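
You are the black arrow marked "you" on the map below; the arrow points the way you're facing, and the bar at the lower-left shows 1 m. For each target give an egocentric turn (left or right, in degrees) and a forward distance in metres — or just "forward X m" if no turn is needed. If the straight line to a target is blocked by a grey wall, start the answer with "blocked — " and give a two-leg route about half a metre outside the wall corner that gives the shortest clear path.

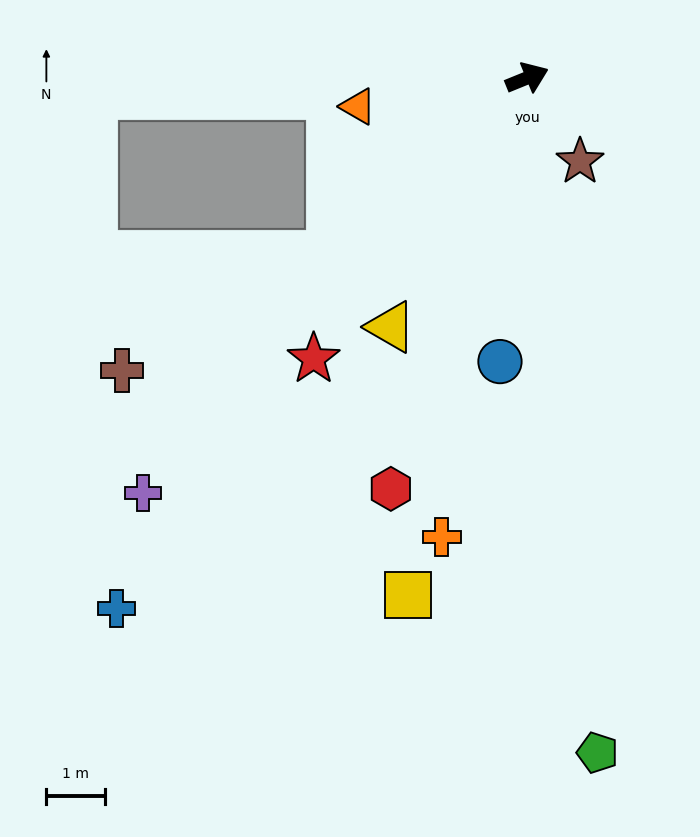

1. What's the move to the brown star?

turn right 80°, forward 1.7 m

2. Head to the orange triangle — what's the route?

turn left 167°, forward 2.9 m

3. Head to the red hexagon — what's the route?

turn right 131°, forward 7.4 m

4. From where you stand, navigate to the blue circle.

turn right 118°, forward 4.9 m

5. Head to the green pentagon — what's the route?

turn right 106°, forward 11.6 m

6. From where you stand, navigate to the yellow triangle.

turn right 141°, forward 4.8 m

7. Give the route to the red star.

turn right 149°, forward 6.0 m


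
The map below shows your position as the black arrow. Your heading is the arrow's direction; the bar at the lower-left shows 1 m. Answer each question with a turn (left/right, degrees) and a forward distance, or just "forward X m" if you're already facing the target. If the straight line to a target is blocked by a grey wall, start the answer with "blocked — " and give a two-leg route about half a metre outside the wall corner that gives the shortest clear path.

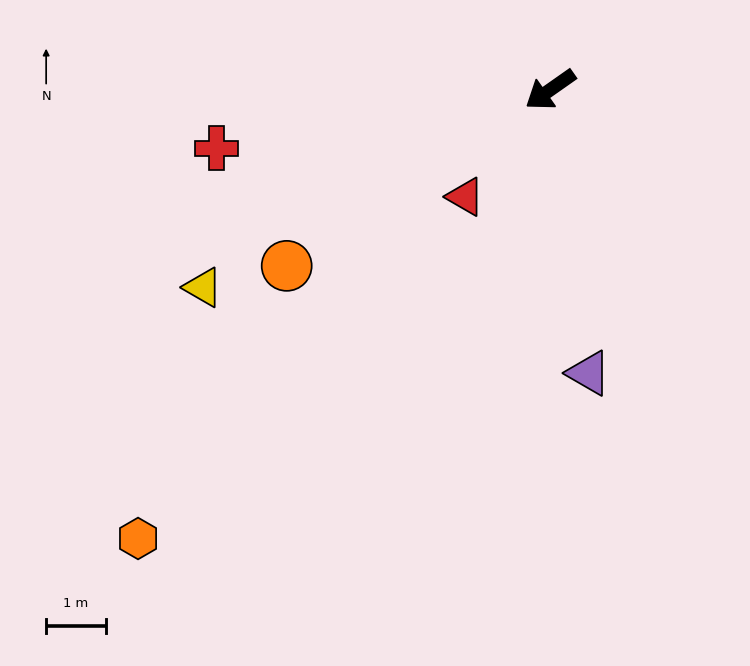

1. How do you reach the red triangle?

turn left 16°, forward 2.3 m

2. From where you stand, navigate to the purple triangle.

turn left 63°, forward 4.8 m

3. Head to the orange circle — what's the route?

forward 5.3 m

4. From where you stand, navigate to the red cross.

turn right 25°, forward 5.7 m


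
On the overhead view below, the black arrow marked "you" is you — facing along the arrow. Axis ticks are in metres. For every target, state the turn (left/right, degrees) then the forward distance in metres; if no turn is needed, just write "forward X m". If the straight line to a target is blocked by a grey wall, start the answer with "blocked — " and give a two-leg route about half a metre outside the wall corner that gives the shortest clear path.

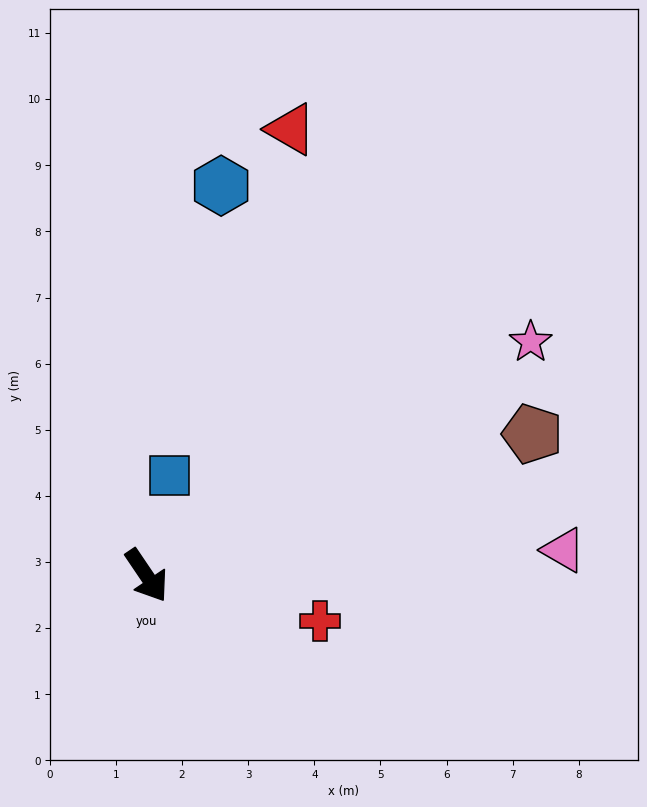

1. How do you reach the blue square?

turn left 133°, forward 1.6 m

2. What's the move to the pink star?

turn left 87°, forward 6.8 m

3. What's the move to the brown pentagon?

turn left 76°, forward 6.2 m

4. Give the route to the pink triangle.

turn left 59°, forward 6.3 m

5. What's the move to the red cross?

turn left 41°, forward 2.7 m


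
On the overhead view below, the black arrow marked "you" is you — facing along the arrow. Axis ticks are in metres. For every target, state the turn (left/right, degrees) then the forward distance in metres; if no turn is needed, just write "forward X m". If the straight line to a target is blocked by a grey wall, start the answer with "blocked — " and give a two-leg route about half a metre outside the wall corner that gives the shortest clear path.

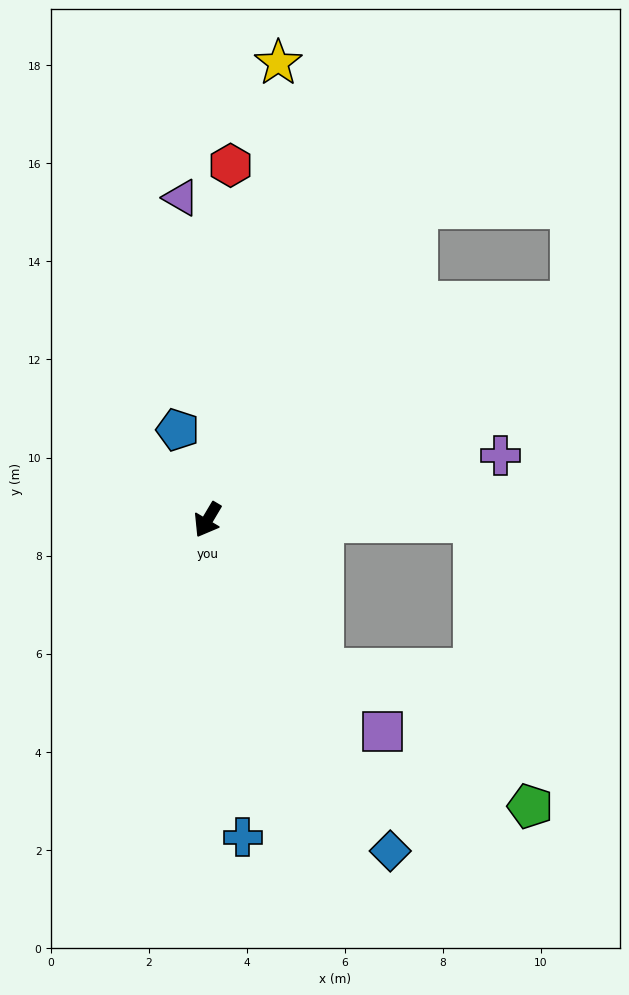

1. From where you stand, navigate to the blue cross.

turn left 37°, forward 6.5 m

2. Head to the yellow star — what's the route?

turn right 158°, forward 9.4 m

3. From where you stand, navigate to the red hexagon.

turn right 153°, forward 7.2 m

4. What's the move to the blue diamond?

turn left 60°, forward 7.7 m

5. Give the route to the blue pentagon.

turn right 131°, forward 1.9 m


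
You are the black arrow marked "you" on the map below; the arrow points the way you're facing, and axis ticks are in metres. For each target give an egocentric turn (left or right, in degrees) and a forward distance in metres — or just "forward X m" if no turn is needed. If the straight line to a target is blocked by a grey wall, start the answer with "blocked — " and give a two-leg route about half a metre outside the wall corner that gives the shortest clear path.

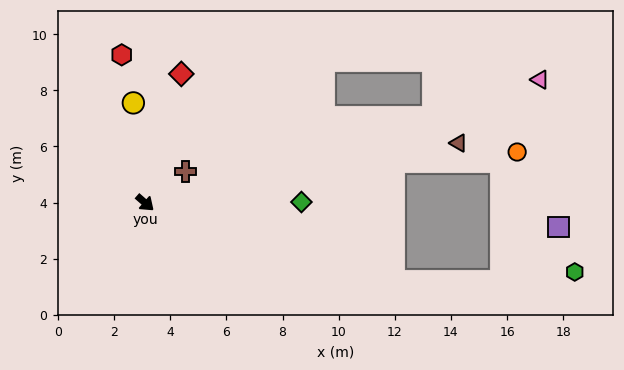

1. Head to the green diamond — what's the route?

turn left 42°, forward 5.6 m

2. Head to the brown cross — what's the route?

turn left 79°, forward 1.8 m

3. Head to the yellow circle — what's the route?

turn left 138°, forward 3.6 m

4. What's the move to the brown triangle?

turn left 52°, forward 11.4 m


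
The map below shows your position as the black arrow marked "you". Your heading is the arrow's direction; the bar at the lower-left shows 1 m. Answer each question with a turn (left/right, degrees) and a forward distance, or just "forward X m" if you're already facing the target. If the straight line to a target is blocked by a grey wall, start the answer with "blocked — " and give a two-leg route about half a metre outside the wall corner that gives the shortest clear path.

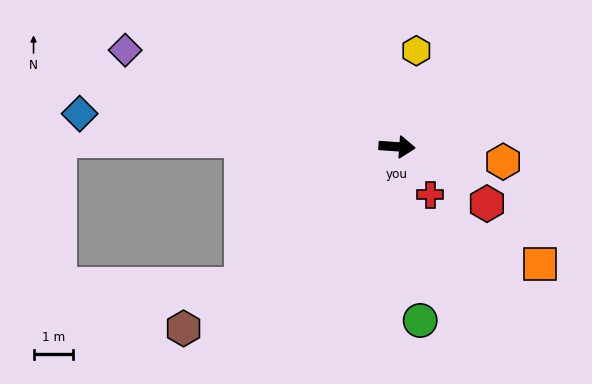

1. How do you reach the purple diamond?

turn left 164°, forward 7.2 m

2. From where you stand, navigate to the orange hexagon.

turn right 4°, forward 2.7 m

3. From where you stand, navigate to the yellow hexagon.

turn left 83°, forward 2.5 m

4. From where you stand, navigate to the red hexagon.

turn right 28°, forward 2.7 m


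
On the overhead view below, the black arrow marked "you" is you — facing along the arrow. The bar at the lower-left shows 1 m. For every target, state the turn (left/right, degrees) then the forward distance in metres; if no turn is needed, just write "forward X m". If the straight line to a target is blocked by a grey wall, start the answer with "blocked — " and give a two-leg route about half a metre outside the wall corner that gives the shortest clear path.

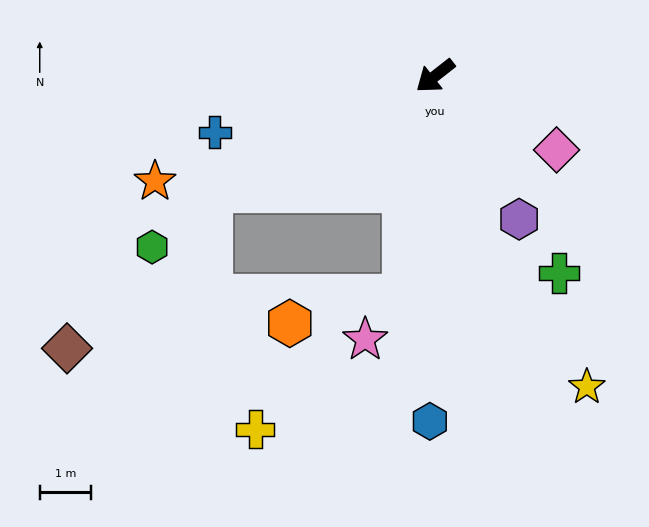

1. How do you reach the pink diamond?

turn left 111°, forward 2.8 m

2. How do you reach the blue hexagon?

turn left 51°, forward 6.7 m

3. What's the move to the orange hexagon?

blocked — turn left 44°, forward 4.3 m, then turn right 69°, forward 2.3 m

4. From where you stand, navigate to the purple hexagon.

turn left 82°, forward 3.2 m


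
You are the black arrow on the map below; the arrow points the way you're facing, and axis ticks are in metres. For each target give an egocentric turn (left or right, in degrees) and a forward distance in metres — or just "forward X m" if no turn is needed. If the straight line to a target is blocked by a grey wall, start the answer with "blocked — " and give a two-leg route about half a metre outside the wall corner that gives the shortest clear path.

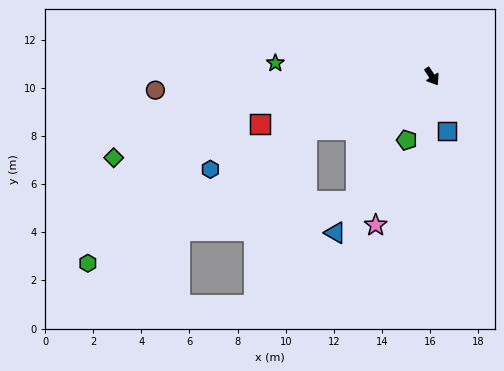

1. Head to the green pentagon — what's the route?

turn right 55°, forward 2.8 m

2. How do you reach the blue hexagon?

turn right 100°, forward 10.0 m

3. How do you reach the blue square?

turn right 18°, forward 2.3 m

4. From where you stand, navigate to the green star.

turn right 128°, forward 6.5 m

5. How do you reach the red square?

turn right 108°, forward 7.4 m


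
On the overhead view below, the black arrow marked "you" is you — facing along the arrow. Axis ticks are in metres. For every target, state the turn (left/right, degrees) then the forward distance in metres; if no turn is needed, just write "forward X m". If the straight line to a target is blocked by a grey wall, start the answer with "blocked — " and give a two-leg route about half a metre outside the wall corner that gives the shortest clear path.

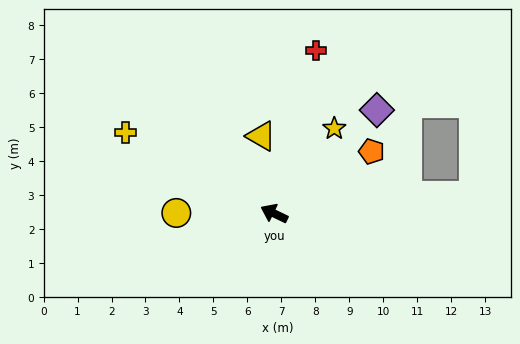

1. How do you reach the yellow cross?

turn right 3°, forward 5.0 m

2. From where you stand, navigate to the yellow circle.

turn left 25°, forward 2.9 m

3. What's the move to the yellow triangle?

turn right 55°, forward 2.3 m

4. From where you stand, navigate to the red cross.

turn right 79°, forward 5.0 m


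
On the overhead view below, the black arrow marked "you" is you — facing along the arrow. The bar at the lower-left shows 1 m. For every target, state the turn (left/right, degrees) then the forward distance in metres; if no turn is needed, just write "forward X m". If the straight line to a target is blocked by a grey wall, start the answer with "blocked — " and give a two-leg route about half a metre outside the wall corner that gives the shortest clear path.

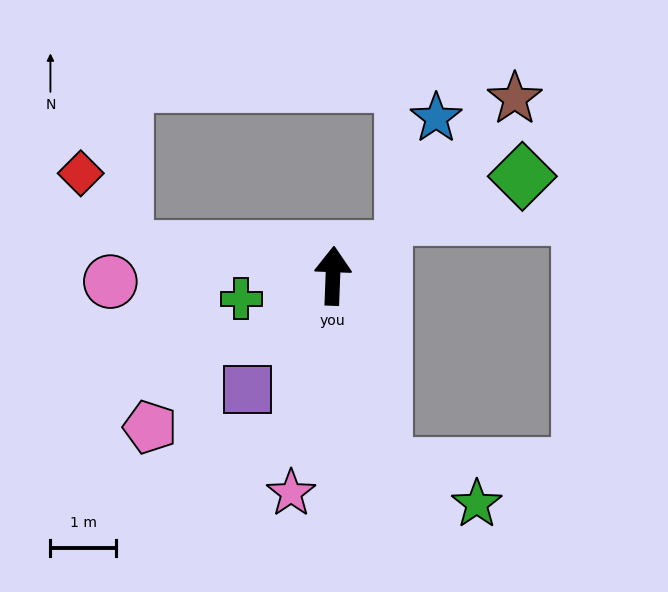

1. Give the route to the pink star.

turn left 171°, forward 3.4 m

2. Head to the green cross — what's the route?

turn left 106°, forward 1.4 m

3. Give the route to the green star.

blocked — turn right 163°, forward 3.0 m, then turn left 53°, forward 1.5 m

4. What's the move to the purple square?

turn left 145°, forward 2.2 m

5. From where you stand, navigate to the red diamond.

blocked — turn left 85°, forward 3.2 m, then turn right 52°, forward 1.3 m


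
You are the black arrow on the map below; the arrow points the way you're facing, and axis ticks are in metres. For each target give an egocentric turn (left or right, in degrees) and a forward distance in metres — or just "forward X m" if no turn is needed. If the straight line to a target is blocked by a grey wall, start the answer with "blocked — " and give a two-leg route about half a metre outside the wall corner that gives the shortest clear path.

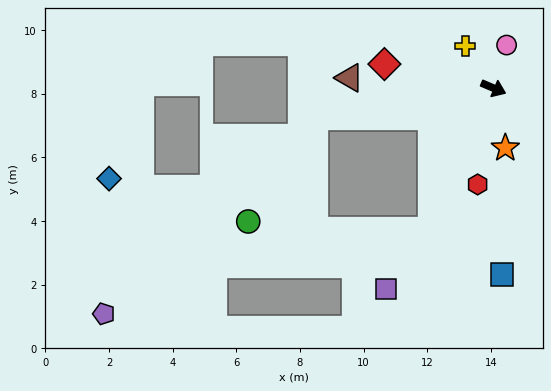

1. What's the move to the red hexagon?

turn right 76°, forward 3.1 m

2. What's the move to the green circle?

blocked — turn right 148°, forward 5.7 m, then turn left 49°, forward 3.9 m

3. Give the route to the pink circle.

turn left 96°, forward 1.4 m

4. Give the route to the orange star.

turn right 56°, forward 1.9 m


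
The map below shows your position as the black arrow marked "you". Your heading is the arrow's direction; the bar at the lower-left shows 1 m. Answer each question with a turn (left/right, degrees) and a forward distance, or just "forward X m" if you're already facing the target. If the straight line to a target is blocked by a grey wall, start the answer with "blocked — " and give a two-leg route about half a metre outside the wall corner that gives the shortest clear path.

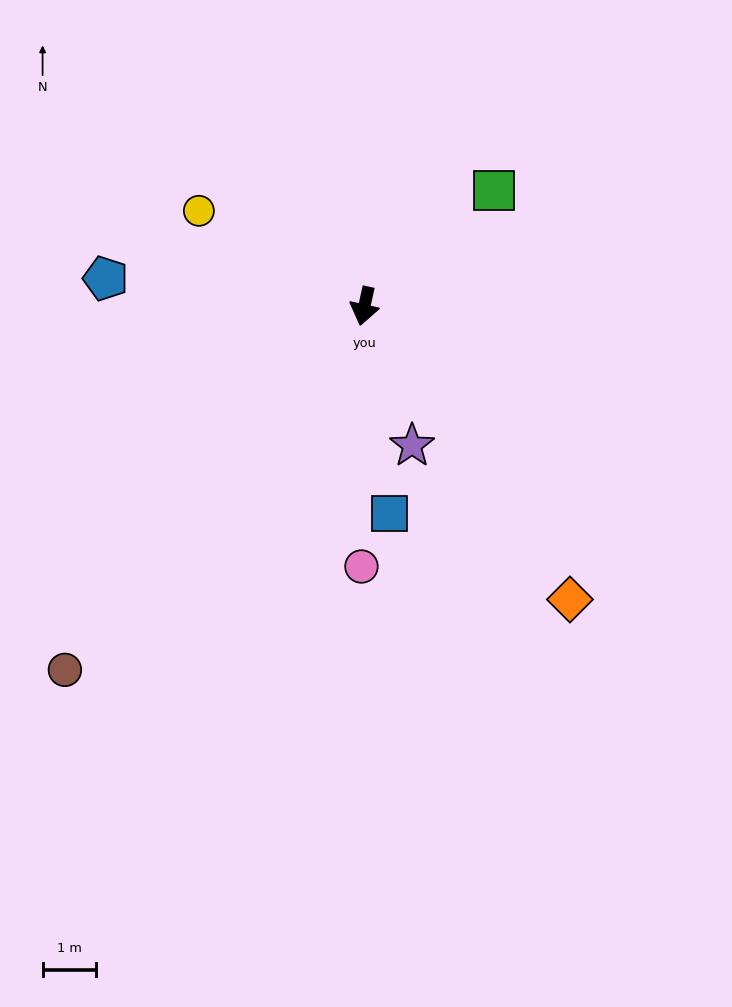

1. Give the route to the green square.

turn left 144°, forward 3.2 m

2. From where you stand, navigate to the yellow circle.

turn right 107°, forward 3.6 m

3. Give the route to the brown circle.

turn right 27°, forward 8.8 m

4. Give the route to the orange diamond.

turn left 47°, forward 6.7 m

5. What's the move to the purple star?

turn left 31°, forward 2.7 m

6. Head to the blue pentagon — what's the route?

turn right 84°, forward 4.8 m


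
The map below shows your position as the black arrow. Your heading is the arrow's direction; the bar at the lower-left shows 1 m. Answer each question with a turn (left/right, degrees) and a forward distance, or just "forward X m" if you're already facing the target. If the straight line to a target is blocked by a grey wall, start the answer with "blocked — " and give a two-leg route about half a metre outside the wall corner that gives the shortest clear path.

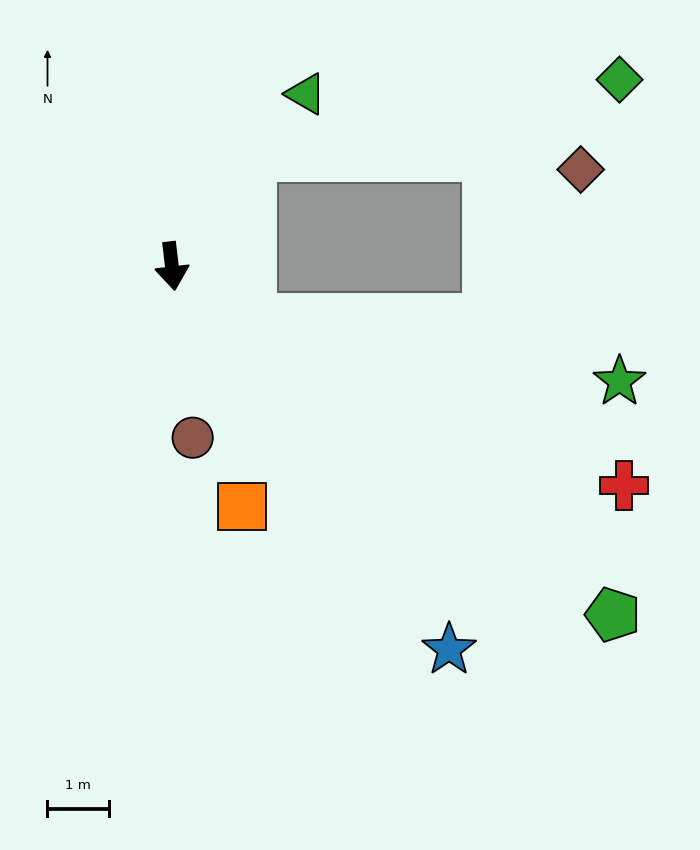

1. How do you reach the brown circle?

forward 2.8 m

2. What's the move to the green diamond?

blocked — turn left 138°, forward 2.2 m, then turn right 43°, forward 6.2 m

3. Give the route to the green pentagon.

turn left 45°, forward 9.2 m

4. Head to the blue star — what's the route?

turn left 29°, forward 7.7 m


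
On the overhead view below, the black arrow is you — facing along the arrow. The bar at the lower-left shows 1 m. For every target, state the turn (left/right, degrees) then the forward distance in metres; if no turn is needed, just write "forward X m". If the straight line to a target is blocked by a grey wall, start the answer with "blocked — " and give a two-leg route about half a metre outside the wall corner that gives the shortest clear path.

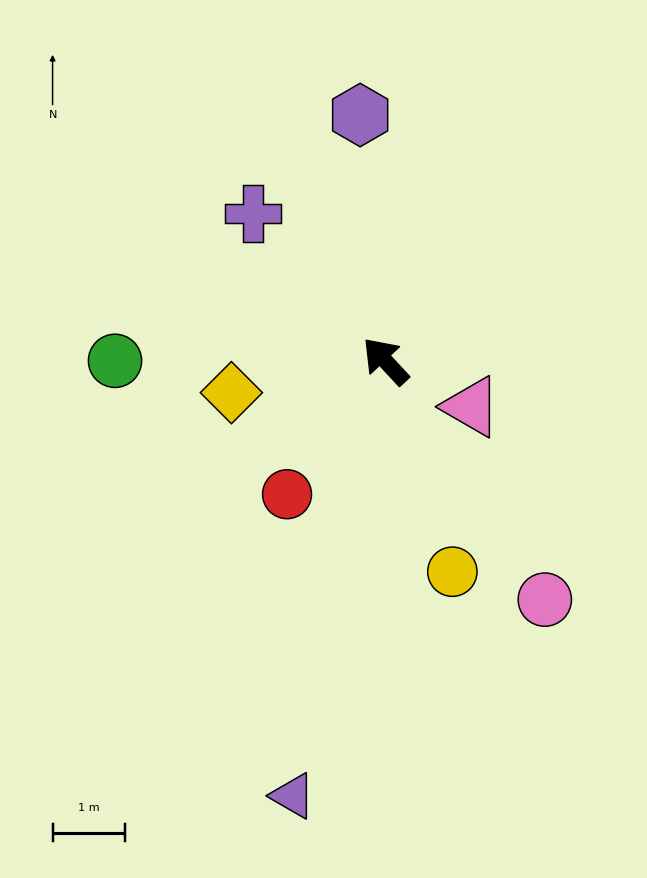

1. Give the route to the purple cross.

forward 2.7 m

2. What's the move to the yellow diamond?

turn left 59°, forward 2.2 m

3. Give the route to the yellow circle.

turn left 155°, forward 3.0 m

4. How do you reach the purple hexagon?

turn right 37°, forward 3.4 m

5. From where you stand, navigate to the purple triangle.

turn left 125°, forward 6.1 m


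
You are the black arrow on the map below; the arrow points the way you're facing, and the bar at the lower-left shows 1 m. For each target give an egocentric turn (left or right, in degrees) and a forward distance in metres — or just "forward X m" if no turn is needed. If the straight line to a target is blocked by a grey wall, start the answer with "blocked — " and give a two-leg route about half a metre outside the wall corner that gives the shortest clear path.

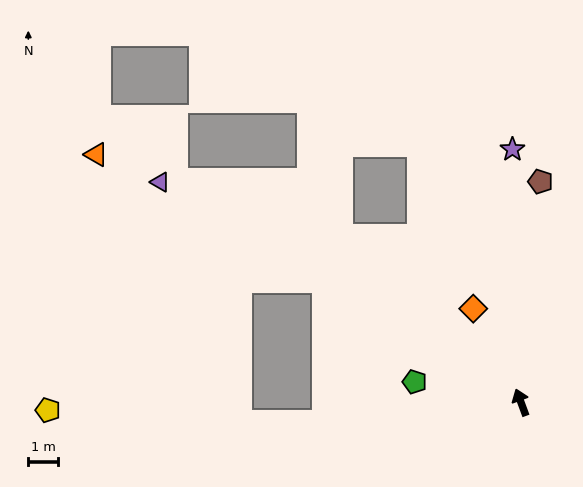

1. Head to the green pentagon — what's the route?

turn left 59°, forward 3.6 m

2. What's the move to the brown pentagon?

turn right 25°, forward 7.4 m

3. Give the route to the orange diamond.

turn left 7°, forward 3.5 m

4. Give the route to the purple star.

turn right 18°, forward 8.4 m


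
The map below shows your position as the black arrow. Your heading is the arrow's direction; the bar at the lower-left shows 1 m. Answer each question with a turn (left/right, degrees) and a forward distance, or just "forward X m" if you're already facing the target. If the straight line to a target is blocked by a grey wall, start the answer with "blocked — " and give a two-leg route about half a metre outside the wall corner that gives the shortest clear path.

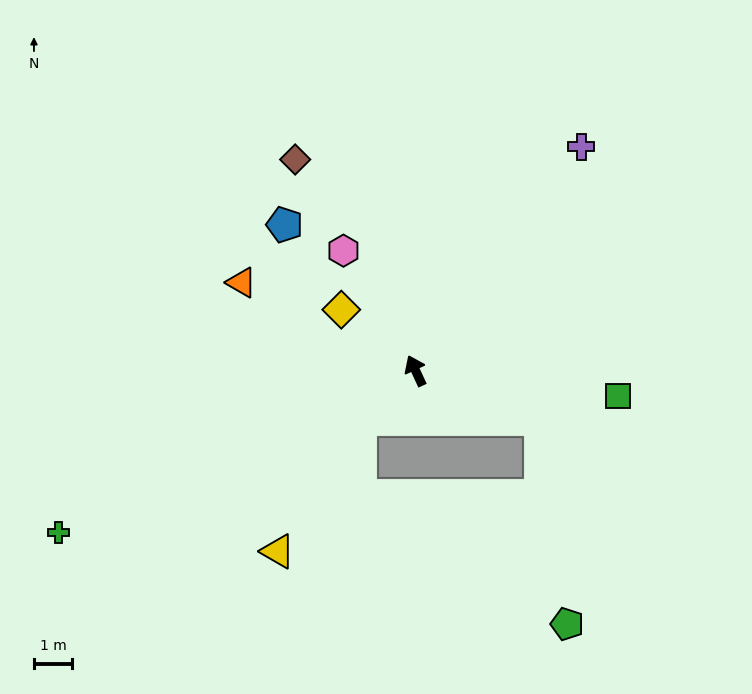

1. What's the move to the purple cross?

turn right 61°, forward 7.3 m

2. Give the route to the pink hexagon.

turn left 6°, forward 3.7 m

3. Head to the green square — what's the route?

turn right 122°, forward 5.3 m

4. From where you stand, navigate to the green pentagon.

blocked — turn right 137°, forward 3.5 m, then turn right 60°, forward 5.4 m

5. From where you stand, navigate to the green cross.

turn left 89°, forward 10.3 m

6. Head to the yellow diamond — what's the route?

turn left 26°, forward 2.5 m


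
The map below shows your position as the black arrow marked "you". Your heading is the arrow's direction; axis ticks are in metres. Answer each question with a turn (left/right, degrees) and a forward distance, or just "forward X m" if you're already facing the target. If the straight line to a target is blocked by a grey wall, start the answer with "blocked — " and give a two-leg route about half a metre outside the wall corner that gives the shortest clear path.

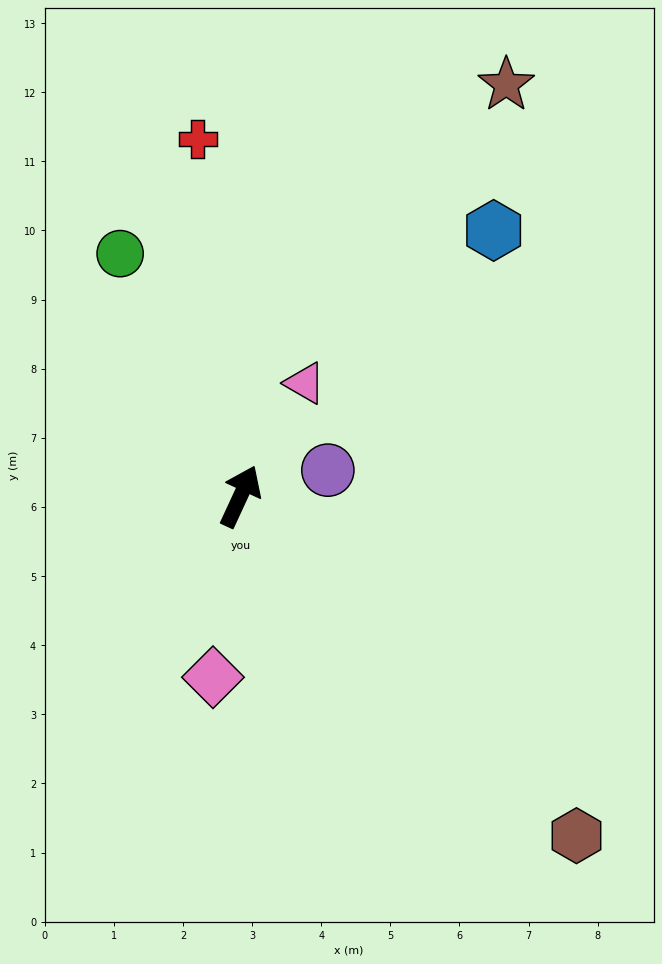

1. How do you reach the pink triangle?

turn right 5°, forward 1.9 m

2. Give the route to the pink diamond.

turn right 164°, forward 2.6 m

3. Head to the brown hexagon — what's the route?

turn right 110°, forward 6.9 m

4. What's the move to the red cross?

turn left 32°, forward 5.2 m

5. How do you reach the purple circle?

turn right 49°, forward 1.3 m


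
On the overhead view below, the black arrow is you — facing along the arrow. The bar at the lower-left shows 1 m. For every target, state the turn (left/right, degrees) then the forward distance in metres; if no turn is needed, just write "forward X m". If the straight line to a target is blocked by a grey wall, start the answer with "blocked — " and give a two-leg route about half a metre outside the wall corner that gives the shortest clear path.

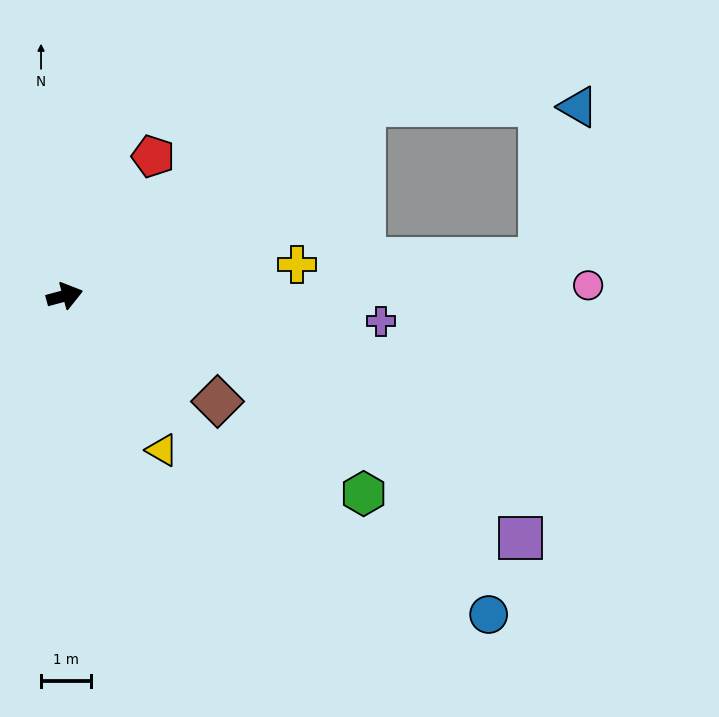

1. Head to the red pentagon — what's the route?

turn left 43°, forward 3.3 m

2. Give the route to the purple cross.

turn right 20°, forward 6.3 m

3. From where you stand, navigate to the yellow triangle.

turn right 73°, forward 3.6 m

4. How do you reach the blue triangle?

blocked — turn left 17°, forward 7.1 m, then turn right 32°, forward 4.2 m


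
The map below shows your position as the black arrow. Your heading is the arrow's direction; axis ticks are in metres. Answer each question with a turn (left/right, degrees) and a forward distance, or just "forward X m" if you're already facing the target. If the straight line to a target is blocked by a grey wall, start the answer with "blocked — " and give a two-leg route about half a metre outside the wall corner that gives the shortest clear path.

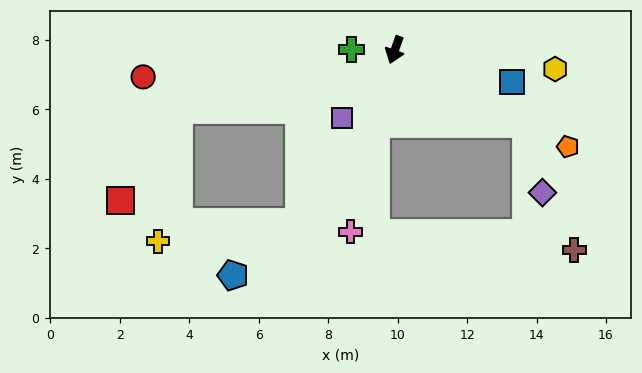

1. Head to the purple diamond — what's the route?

blocked — turn left 80°, forward 4.3 m, then turn right 48°, forward 2.0 m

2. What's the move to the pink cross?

turn left 6°, forward 5.4 m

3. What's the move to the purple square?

turn right 18°, forward 2.5 m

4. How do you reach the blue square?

turn left 94°, forward 3.5 m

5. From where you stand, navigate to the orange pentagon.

turn left 80°, forward 5.7 m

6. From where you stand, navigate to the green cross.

turn right 71°, forward 1.2 m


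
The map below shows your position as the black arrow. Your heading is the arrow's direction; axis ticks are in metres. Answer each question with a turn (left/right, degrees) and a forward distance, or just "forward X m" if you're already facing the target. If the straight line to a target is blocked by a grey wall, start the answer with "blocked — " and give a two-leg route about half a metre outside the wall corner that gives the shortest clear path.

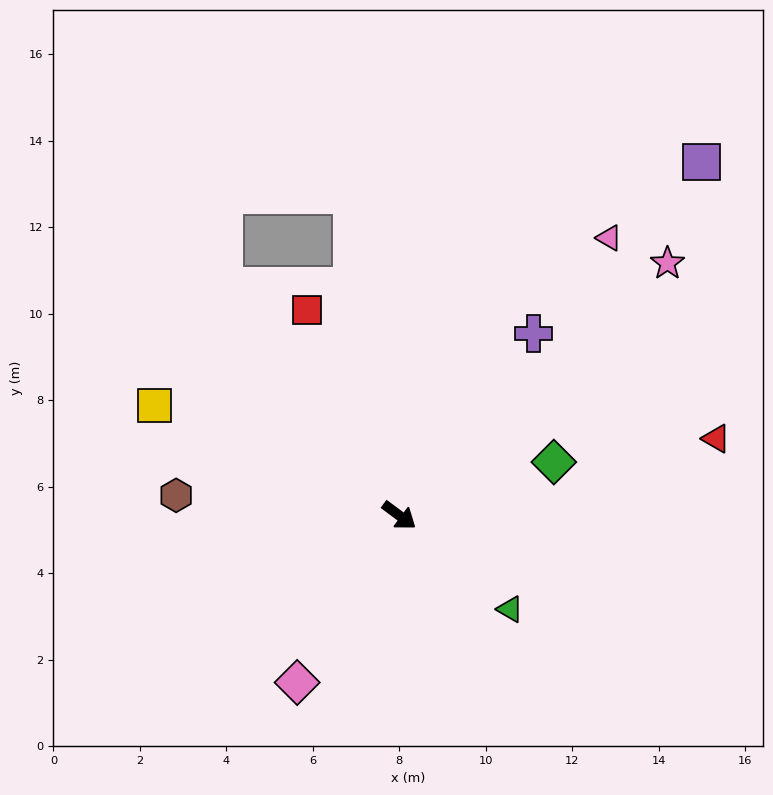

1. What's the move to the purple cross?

turn left 90°, forward 5.2 m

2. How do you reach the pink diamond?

turn right 85°, forward 4.5 m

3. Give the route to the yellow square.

turn right 167°, forward 6.2 m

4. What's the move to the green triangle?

turn right 4°, forward 3.4 m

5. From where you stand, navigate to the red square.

turn left 151°, forward 5.2 m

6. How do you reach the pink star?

turn left 80°, forward 8.5 m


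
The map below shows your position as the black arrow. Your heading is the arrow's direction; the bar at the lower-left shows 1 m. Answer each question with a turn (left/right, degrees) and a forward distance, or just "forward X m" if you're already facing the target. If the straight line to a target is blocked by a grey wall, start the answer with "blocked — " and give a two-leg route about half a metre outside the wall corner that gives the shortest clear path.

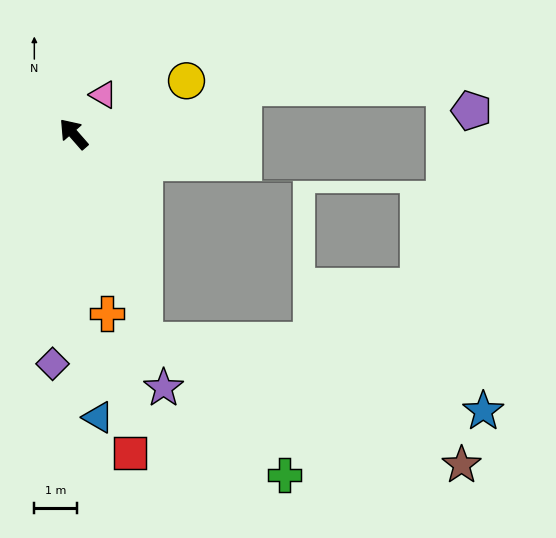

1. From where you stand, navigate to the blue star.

blocked — turn left 158°, forward 5.2 m, then turn left 59°, forward 8.2 m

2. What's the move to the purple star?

turn left 158°, forward 6.4 m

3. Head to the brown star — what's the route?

blocked — turn left 158°, forward 5.2 m, then turn left 49°, forward 8.0 m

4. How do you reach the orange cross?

turn left 149°, forward 4.3 m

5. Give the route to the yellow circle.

turn right 106°, forward 2.9 m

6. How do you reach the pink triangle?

turn right 78°, forward 1.2 m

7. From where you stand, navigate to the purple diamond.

turn left 134°, forward 5.5 m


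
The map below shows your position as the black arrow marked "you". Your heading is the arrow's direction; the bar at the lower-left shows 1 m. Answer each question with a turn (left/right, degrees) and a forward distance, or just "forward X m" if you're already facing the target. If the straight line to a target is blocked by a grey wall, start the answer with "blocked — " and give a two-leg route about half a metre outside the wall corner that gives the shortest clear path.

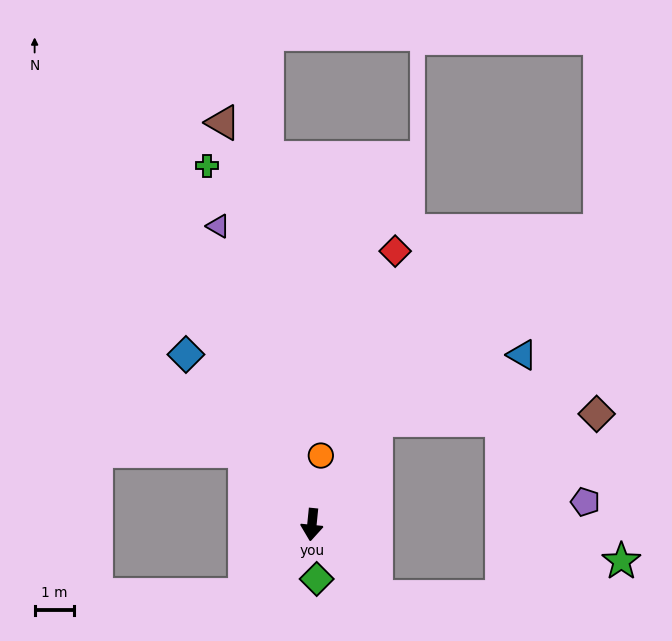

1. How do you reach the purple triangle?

turn right 157°, forward 7.9 m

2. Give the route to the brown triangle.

turn right 162°, forward 10.5 m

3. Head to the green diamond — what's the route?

turn left 11°, forward 1.4 m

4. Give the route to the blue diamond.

turn right 138°, forward 5.4 m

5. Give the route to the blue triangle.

blocked — turn left 154°, forward 3.1 m, then turn right 34°, forward 4.1 m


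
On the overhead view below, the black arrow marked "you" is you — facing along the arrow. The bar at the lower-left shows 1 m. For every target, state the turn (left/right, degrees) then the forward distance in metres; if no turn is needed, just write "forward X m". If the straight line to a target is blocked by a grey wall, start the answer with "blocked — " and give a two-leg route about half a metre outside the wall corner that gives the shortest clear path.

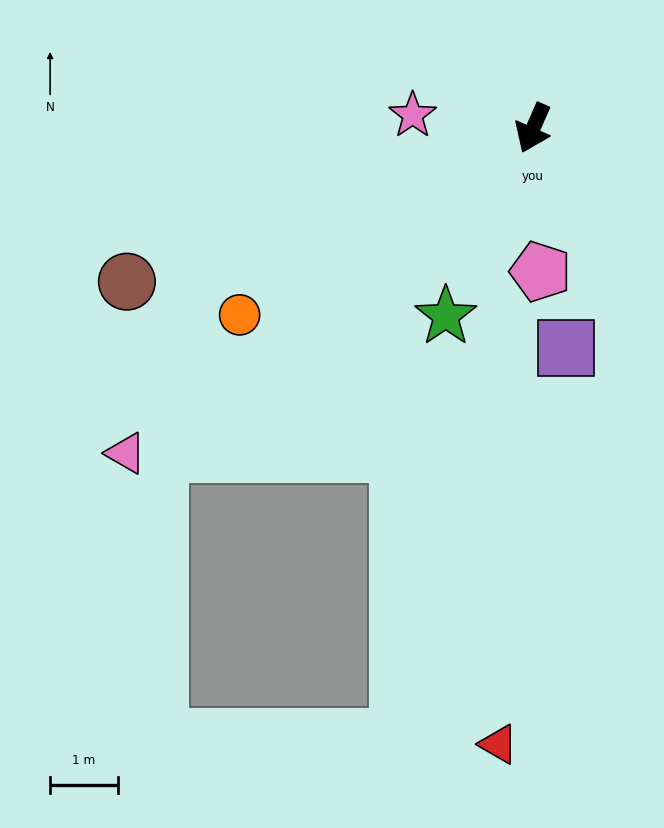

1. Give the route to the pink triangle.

turn right 28°, forward 7.7 m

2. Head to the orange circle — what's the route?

turn right 34°, forward 5.2 m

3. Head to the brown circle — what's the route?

turn right 46°, forward 6.4 m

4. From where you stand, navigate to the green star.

forward 3.1 m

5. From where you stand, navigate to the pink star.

turn right 72°, forward 1.8 m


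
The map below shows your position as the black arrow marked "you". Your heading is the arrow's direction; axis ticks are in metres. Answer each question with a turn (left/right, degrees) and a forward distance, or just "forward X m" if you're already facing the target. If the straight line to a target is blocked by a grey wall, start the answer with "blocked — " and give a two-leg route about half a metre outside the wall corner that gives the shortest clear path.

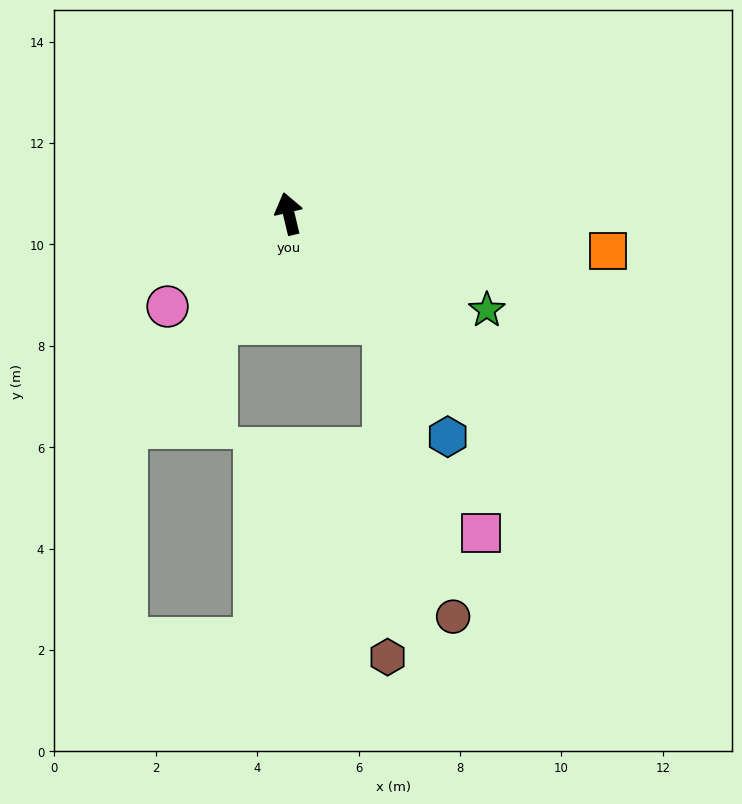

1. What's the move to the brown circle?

blocked — turn right 152°, forward 2.9 m, then turn right 28°, forward 5.9 m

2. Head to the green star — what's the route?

turn right 129°, forward 4.3 m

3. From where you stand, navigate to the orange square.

turn right 110°, forward 6.3 m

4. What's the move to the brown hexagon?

blocked — turn right 152°, forward 2.9 m, then turn right 41°, forward 6.6 m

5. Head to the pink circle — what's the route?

turn left 114°, forward 3.0 m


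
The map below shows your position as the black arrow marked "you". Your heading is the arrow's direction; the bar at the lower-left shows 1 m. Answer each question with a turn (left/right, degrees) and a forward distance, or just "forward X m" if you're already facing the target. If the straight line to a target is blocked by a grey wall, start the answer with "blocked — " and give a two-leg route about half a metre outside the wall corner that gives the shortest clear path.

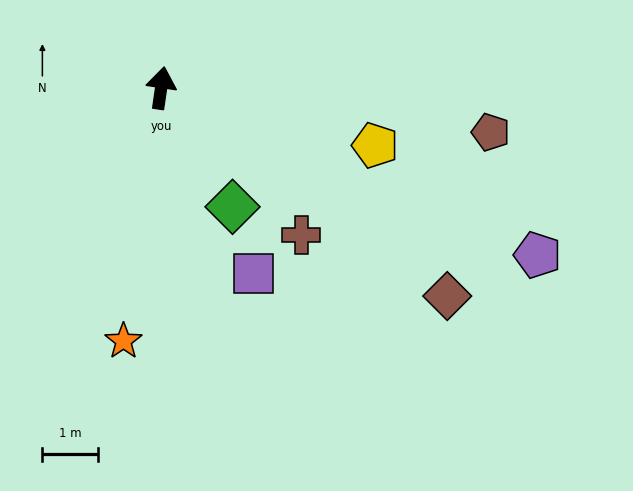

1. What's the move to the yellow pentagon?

turn right 97°, forward 4.0 m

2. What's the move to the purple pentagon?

turn right 106°, forward 7.5 m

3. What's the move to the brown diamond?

turn right 118°, forward 6.4 m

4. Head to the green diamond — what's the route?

turn right 141°, forward 2.5 m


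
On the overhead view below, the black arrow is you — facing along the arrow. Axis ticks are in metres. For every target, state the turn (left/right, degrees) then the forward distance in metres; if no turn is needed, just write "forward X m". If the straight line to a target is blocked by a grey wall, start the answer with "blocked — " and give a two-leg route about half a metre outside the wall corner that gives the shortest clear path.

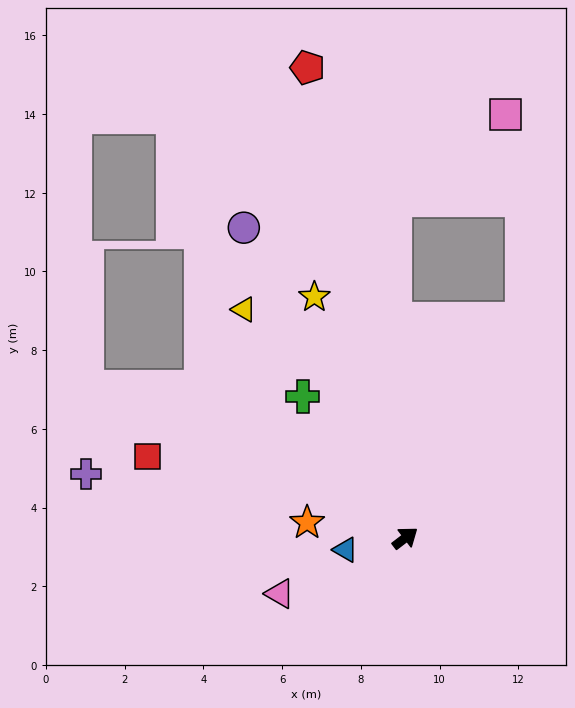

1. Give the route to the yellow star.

turn left 73°, forward 6.5 m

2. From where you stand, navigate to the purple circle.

turn left 80°, forward 8.9 m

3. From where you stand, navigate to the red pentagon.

turn left 64°, forward 12.2 m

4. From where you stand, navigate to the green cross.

turn left 88°, forward 4.4 m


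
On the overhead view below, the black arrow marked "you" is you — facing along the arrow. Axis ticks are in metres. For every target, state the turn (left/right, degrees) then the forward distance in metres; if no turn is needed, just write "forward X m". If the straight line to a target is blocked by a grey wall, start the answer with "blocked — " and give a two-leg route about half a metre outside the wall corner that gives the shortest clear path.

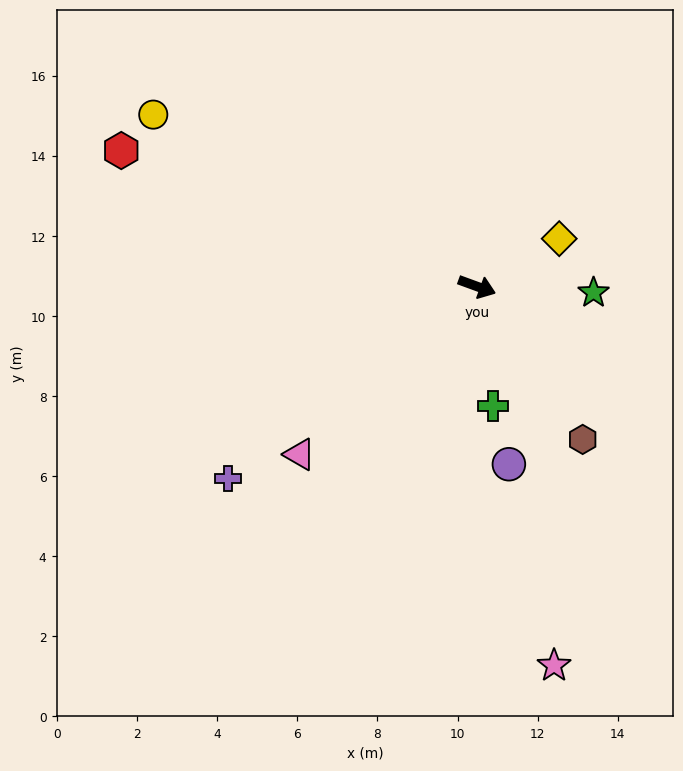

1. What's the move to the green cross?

turn right 62°, forward 3.0 m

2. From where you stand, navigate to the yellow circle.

turn left 172°, forward 9.2 m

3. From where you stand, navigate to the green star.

turn left 17°, forward 2.9 m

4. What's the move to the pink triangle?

turn right 116°, forward 6.1 m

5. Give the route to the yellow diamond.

turn left 50°, forward 2.4 m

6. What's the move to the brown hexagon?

turn right 35°, forward 4.6 m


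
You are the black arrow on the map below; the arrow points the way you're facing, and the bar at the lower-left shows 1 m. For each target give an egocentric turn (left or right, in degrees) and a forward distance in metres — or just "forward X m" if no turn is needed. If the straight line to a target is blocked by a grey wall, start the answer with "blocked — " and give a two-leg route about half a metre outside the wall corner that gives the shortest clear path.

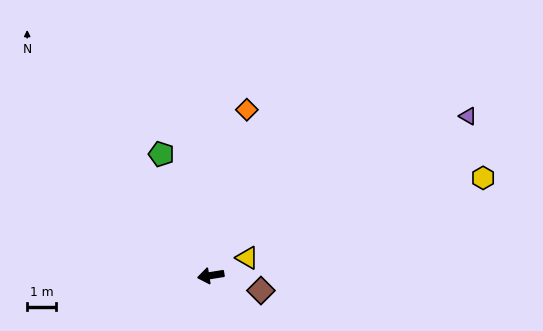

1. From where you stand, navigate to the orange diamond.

turn right 111°, forward 5.8 m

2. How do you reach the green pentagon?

turn right 77°, forward 4.5 m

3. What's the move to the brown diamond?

turn left 154°, forward 1.8 m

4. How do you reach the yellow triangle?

turn right 163°, forward 1.4 m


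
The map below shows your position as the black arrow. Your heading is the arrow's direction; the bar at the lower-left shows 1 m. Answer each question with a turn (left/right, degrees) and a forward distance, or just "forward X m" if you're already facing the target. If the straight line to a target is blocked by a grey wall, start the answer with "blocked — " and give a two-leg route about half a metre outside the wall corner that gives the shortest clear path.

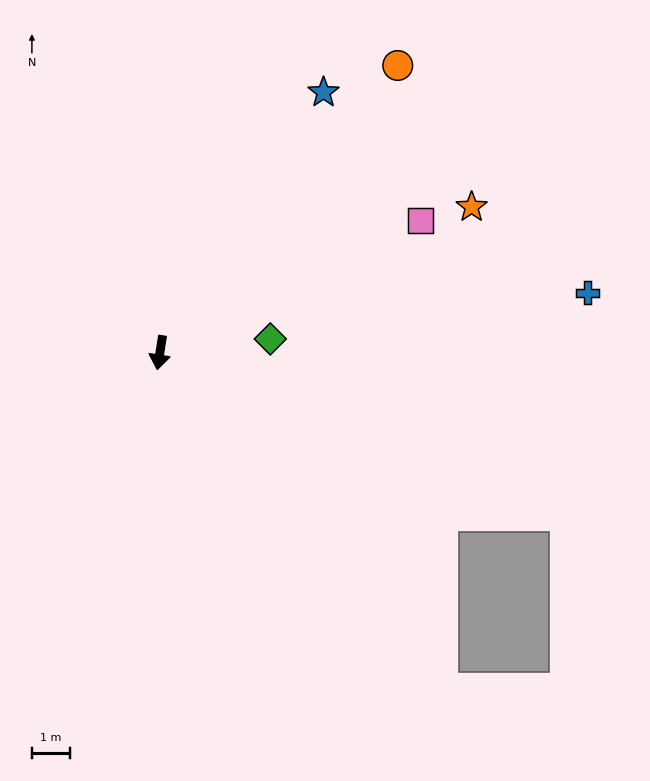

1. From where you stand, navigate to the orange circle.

turn left 149°, forward 9.7 m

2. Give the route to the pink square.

turn left 126°, forward 7.6 m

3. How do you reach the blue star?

turn left 157°, forward 8.0 m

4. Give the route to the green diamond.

turn left 106°, forward 2.9 m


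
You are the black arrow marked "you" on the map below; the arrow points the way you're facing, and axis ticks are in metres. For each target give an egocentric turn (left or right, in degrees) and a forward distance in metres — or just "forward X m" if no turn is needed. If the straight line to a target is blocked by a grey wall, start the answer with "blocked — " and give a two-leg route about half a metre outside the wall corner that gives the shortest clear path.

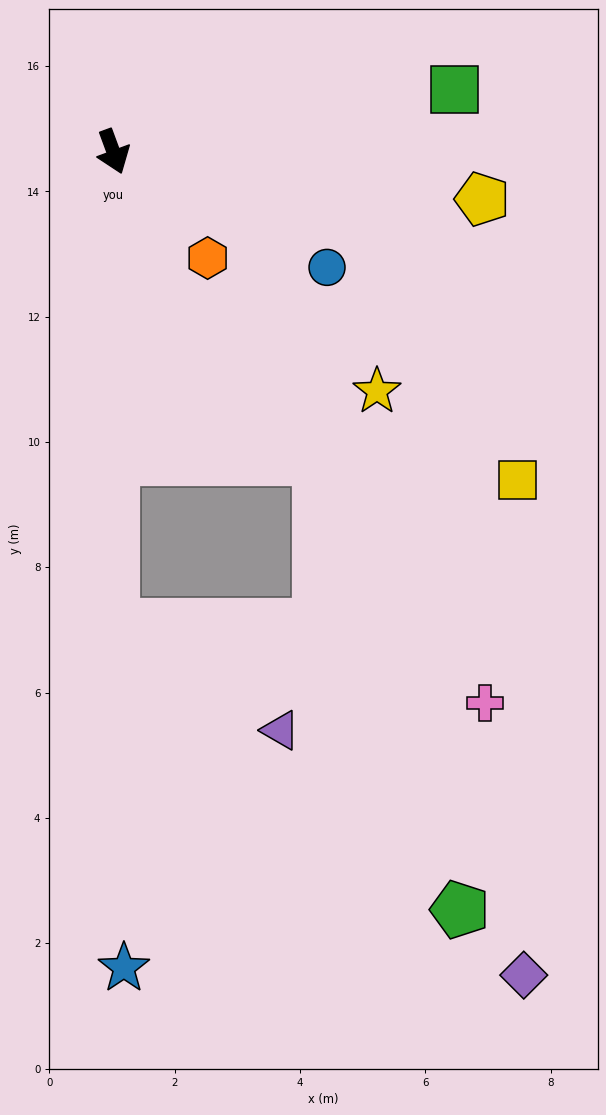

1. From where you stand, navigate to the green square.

turn left 80°, forward 5.5 m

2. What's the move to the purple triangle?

blocked — turn right 20°, forward 7.6 m, then turn left 58°, forward 3.2 m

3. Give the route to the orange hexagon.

turn left 21°, forward 2.3 m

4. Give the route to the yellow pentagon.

turn left 62°, forward 5.9 m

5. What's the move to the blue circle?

turn left 41°, forward 3.9 m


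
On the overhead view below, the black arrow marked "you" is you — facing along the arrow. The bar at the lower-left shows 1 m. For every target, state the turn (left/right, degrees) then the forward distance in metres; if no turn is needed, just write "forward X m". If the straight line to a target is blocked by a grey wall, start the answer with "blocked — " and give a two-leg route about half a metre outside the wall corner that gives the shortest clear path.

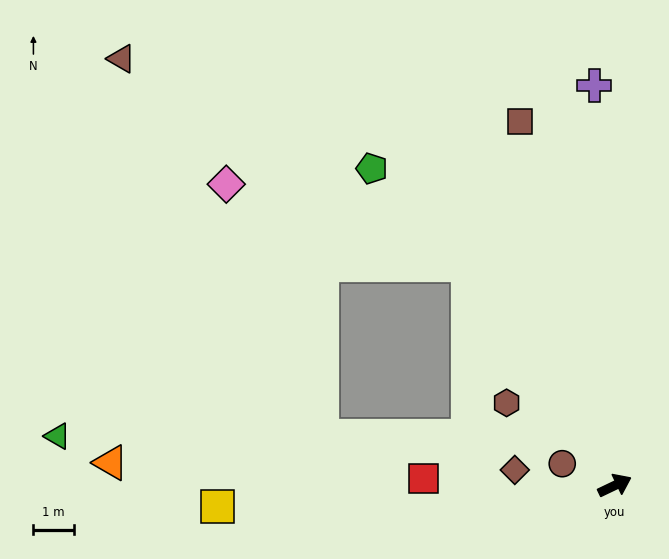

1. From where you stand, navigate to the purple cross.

turn left 67°, forward 10.0 m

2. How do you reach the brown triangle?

blocked — turn left 98°, forward 6.6 m, then turn left 26°, forward 10.0 m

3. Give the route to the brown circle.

turn left 132°, forward 1.4 m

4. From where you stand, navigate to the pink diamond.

blocked — turn left 98°, forward 6.6 m, then turn left 38°, forward 6.3 m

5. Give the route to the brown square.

turn left 79°, forward 9.4 m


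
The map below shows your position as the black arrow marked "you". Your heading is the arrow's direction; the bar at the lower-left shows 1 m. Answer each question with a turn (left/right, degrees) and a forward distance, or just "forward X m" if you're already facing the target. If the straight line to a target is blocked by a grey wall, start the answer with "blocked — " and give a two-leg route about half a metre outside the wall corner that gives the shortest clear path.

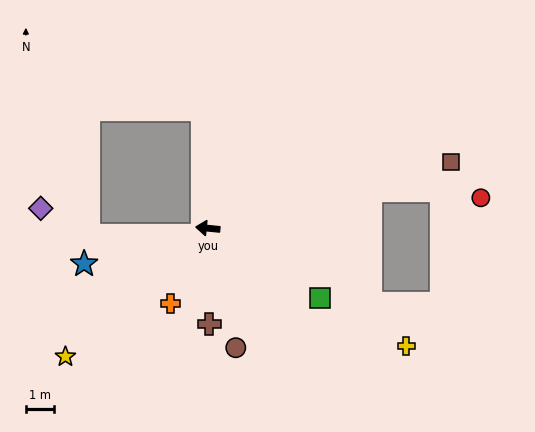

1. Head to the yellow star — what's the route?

turn left 48°, forward 6.9 m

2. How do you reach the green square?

turn left 154°, forward 4.8 m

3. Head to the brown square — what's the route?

turn right 159°, forward 9.1 m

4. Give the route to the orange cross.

turn left 69°, forward 3.0 m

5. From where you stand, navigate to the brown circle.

turn left 109°, forward 4.4 m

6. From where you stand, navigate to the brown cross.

turn left 97°, forward 3.5 m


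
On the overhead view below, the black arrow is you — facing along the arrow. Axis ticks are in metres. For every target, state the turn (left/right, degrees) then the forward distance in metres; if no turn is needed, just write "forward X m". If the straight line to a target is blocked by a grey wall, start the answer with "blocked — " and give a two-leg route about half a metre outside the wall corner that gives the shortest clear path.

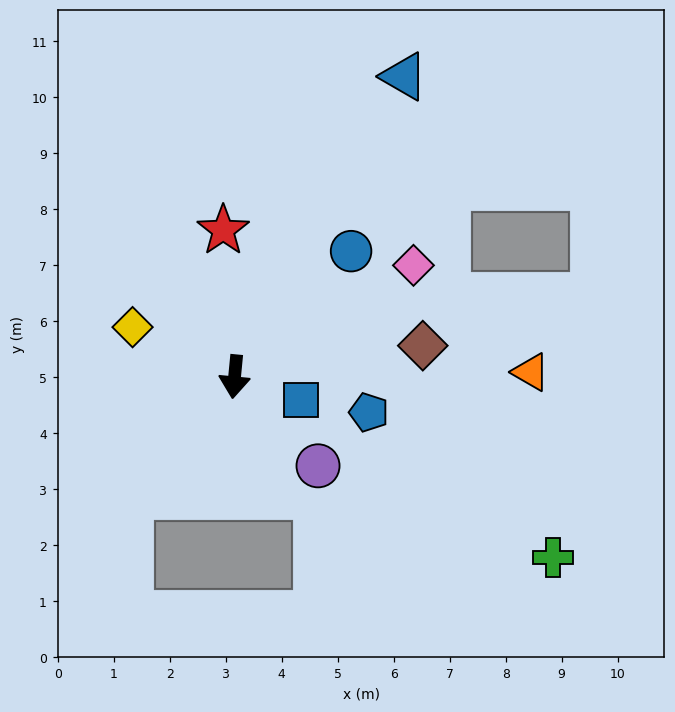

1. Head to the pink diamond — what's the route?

turn left 127°, forward 3.8 m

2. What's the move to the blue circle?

turn left 143°, forward 3.1 m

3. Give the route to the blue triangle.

turn left 156°, forward 6.2 m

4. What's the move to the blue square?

turn left 76°, forward 1.3 m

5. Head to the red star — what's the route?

turn right 170°, forward 2.6 m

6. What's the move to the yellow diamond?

turn right 110°, forward 2.0 m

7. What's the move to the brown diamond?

turn left 105°, forward 3.4 m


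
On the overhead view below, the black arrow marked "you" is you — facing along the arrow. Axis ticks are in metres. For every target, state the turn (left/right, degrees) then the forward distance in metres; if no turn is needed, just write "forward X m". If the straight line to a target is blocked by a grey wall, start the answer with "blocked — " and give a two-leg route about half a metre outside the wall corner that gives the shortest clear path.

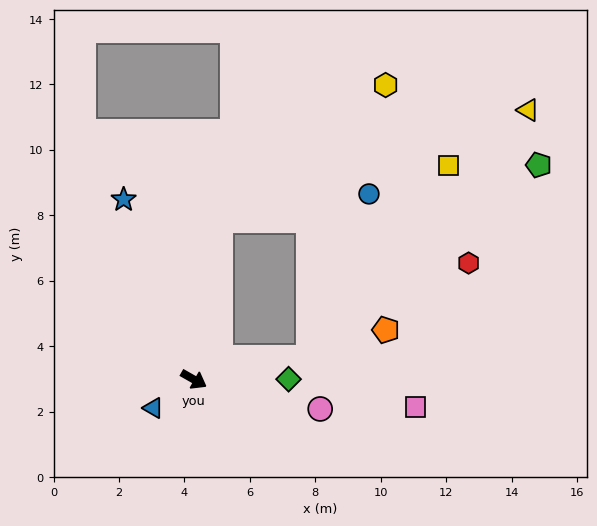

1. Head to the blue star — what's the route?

turn left 141°, forward 5.9 m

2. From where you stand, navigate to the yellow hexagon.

blocked — turn left 110°, forward 5.0 m, then turn right 41°, forward 6.5 m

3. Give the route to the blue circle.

blocked — turn left 110°, forward 5.0 m, then turn right 71°, forward 4.6 m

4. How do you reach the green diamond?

turn left 30°, forward 2.9 m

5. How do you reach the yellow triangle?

blocked — turn left 110°, forward 5.0 m, then turn right 61°, forward 10.0 m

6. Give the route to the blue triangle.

turn right 115°, forward 1.5 m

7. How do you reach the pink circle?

turn left 16°, forward 4.0 m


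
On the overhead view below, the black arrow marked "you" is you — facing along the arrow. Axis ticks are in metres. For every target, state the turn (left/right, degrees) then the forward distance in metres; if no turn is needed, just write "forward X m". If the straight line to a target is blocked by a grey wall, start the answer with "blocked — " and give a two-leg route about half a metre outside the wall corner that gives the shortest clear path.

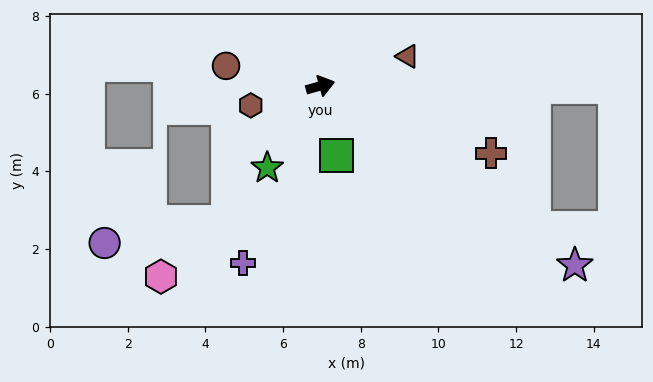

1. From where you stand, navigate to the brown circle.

turn left 152°, forward 2.5 m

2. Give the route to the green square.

turn right 93°, forward 1.8 m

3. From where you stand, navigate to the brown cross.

turn right 37°, forward 4.7 m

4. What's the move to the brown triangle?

turn left 3°, forward 2.4 m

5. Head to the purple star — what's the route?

turn right 51°, forward 8.0 m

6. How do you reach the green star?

turn right 139°, forward 2.5 m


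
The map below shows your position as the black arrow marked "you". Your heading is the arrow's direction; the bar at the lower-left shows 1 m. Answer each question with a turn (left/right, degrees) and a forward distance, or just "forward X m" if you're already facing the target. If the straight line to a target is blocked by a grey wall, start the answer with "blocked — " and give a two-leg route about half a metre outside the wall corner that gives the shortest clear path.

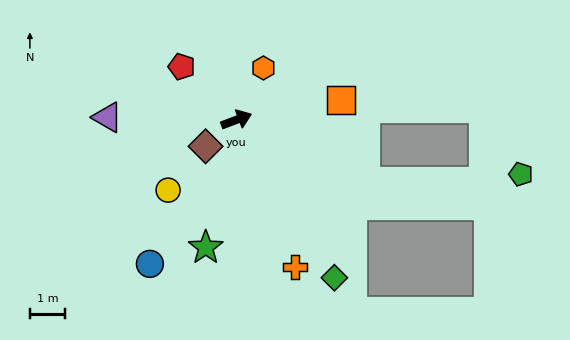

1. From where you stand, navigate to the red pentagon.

turn left 115°, forward 2.2 m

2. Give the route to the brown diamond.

turn right 160°, forward 1.2 m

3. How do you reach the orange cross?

turn right 89°, forward 4.5 m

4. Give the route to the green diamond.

turn right 79°, forward 5.3 m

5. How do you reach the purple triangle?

turn left 158°, forward 3.7 m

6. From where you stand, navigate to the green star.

turn right 124°, forward 3.8 m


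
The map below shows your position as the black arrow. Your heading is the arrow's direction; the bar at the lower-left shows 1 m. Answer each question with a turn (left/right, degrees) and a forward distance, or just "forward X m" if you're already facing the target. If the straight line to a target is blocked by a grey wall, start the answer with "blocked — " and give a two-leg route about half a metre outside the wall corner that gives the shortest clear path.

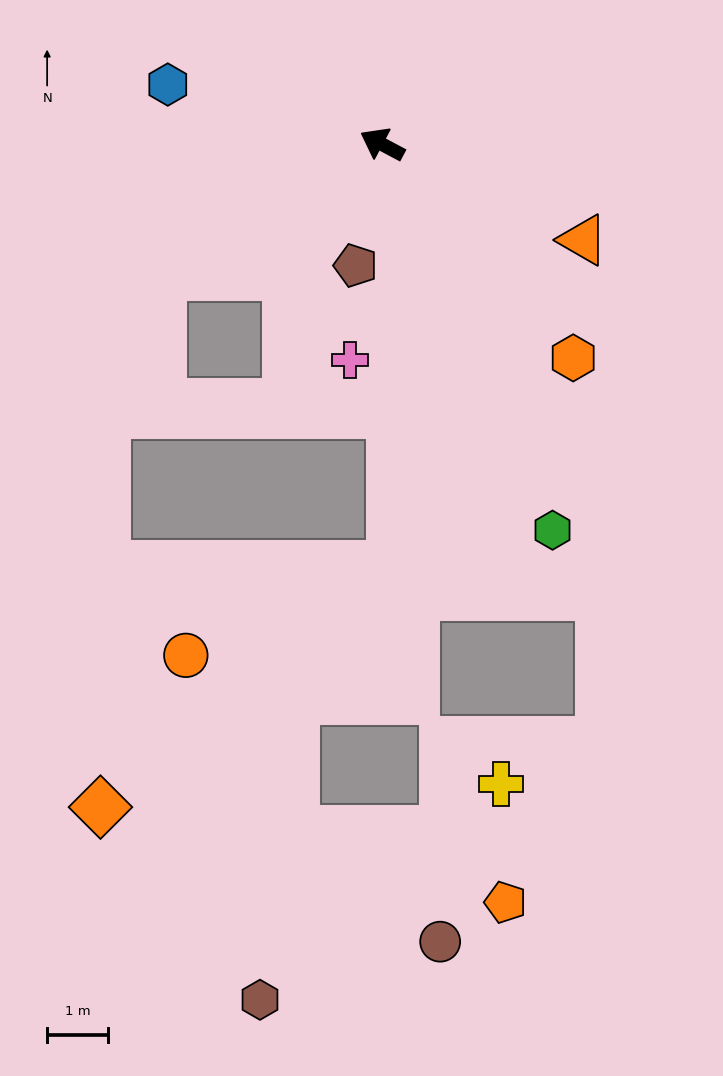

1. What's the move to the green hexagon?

turn left 142°, forward 6.9 m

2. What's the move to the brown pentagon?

turn left 106°, forward 2.0 m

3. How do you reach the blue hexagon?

turn left 12°, forward 3.6 m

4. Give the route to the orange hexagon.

turn left 160°, forward 4.7 m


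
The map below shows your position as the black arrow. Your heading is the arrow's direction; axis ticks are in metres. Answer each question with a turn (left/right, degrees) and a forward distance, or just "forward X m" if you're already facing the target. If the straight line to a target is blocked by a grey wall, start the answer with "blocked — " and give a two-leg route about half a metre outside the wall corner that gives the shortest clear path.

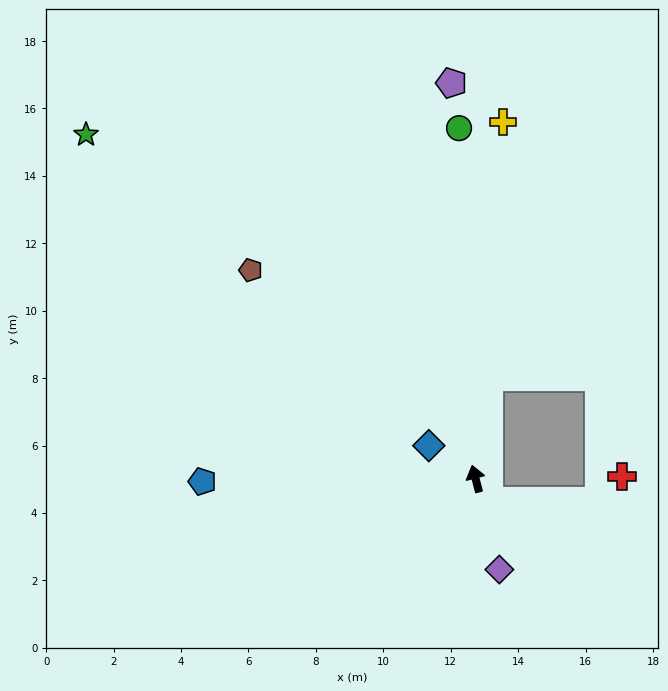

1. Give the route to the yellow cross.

turn right 19°, forward 10.6 m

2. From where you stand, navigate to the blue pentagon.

turn left 76°, forward 8.1 m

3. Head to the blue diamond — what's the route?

turn left 40°, forward 1.7 m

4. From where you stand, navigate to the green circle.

turn right 12°, forward 10.4 m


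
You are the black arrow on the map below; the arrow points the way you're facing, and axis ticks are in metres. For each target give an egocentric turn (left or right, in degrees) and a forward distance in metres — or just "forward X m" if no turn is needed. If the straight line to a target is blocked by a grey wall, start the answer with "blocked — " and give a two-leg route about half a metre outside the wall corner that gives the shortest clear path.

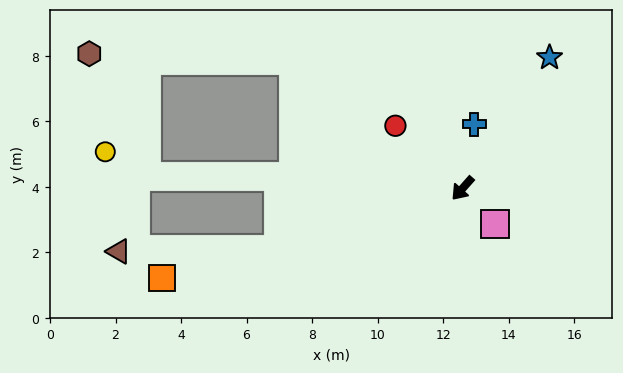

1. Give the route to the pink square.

turn left 84°, forward 1.5 m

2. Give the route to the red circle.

turn right 91°, forward 2.8 m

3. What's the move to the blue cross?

turn right 149°, forward 2.0 m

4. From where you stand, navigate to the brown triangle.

blocked — turn right 30°, forward 5.9 m, then turn right 18°, forward 4.9 m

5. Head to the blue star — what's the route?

turn right 172°, forward 4.8 m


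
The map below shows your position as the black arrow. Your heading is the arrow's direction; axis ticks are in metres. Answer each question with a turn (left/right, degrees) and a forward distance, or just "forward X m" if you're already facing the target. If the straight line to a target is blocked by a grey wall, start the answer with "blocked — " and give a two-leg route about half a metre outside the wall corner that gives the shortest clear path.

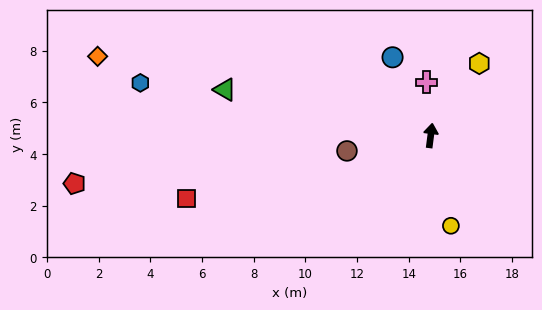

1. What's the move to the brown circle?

turn left 108°, forward 3.3 m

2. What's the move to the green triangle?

turn left 85°, forward 8.2 m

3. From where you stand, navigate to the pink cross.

turn left 12°, forward 2.1 m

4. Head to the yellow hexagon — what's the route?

turn right 27°, forward 3.4 m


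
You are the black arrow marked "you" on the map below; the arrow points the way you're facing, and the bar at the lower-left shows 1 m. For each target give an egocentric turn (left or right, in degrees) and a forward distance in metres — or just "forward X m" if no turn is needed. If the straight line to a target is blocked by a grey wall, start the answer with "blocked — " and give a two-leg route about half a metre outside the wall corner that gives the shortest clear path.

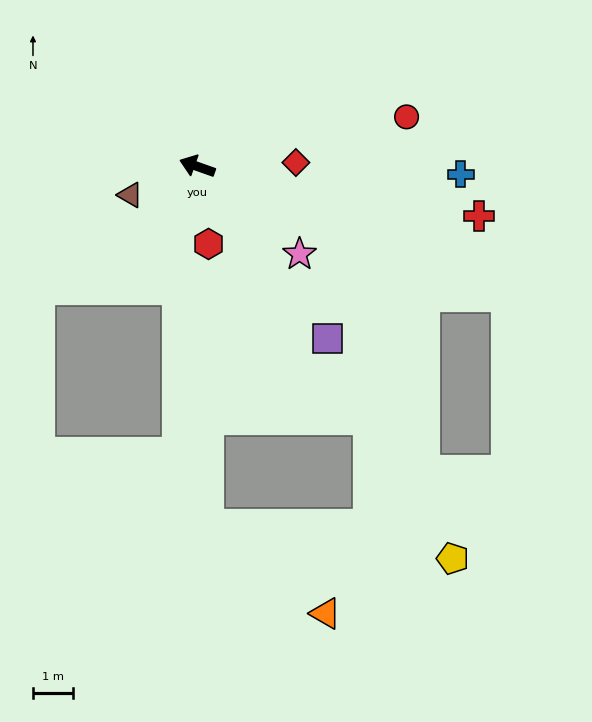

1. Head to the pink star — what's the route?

turn left 159°, forward 3.4 m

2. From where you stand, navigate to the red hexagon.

turn left 118°, forward 2.0 m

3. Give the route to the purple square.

turn left 146°, forward 5.4 m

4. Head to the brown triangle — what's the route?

turn left 43°, forward 1.8 m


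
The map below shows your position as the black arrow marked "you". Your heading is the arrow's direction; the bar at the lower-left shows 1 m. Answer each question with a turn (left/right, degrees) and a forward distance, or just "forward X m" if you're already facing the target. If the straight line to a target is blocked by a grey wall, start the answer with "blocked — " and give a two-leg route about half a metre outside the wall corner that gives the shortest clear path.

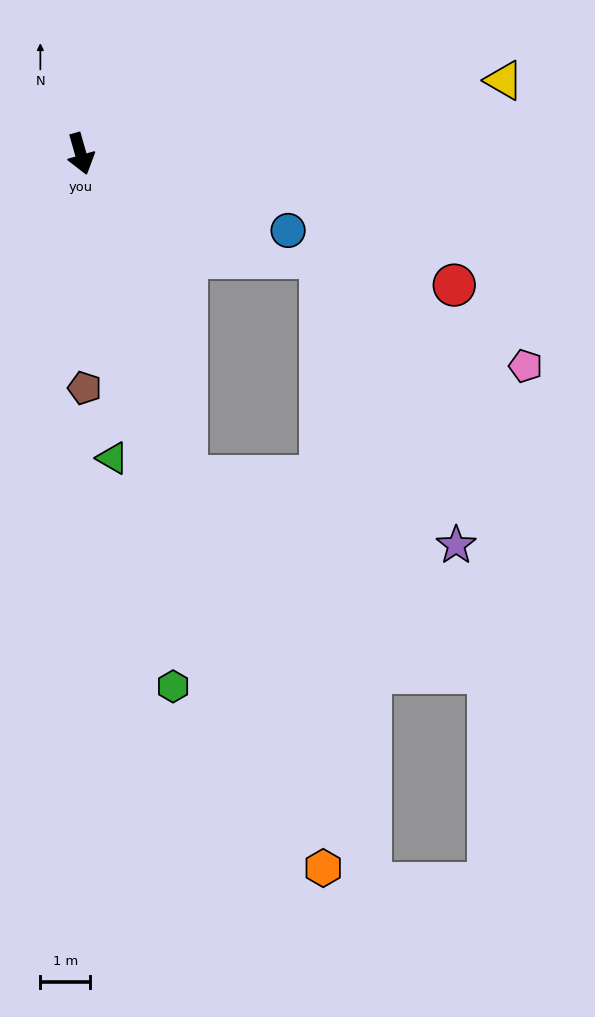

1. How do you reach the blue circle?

turn left 54°, forward 4.4 m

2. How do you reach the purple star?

blocked — turn left 2°, forward 6.8 m, then turn left 58°, forward 5.6 m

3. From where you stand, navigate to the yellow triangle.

turn left 84°, forward 8.6 m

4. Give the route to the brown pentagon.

turn right 15°, forward 4.7 m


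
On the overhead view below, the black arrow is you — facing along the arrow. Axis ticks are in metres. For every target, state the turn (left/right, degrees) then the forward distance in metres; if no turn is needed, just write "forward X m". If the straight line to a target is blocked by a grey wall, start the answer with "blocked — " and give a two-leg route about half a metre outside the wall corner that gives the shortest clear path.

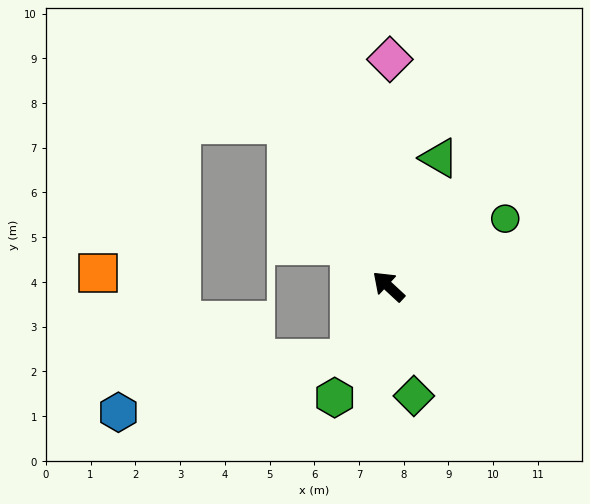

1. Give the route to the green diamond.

turn left 146°, forward 2.5 m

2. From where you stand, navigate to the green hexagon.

turn left 107°, forward 2.8 m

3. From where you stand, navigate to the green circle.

turn right 107°, forward 3.0 m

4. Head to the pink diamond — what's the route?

turn right 48°, forward 5.1 m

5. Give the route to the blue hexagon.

blocked — turn left 105°, forward 1.8 m, then turn right 49°, forward 5.3 m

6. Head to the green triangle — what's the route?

turn right 69°, forward 3.1 m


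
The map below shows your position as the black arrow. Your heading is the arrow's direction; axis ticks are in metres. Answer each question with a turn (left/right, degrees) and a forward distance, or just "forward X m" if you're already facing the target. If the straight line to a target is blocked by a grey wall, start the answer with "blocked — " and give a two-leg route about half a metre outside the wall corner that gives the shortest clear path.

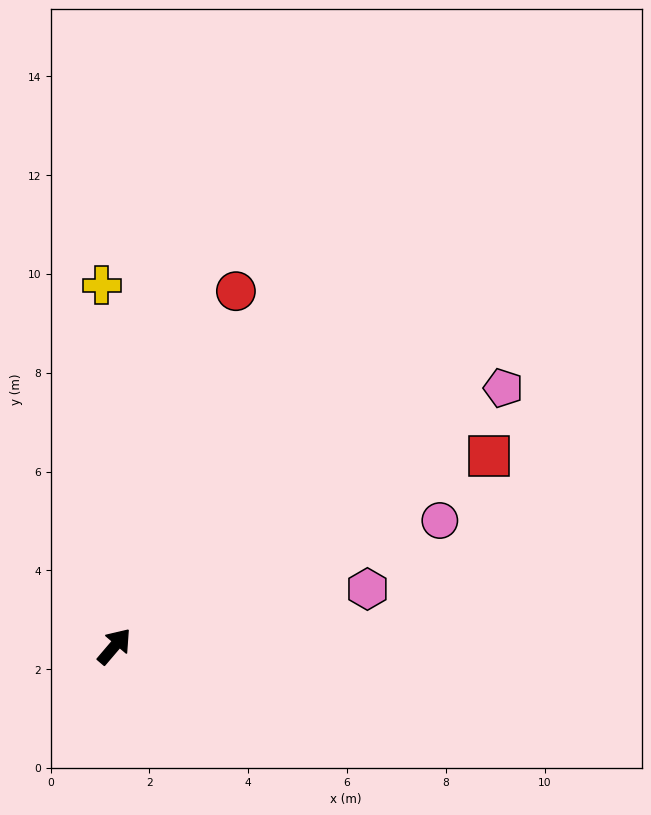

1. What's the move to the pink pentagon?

turn right 16°, forward 9.4 m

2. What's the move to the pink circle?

turn right 28°, forward 7.1 m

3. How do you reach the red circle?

turn left 22°, forward 7.6 m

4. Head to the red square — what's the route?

turn right 23°, forward 8.5 m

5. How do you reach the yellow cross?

turn left 42°, forward 7.3 m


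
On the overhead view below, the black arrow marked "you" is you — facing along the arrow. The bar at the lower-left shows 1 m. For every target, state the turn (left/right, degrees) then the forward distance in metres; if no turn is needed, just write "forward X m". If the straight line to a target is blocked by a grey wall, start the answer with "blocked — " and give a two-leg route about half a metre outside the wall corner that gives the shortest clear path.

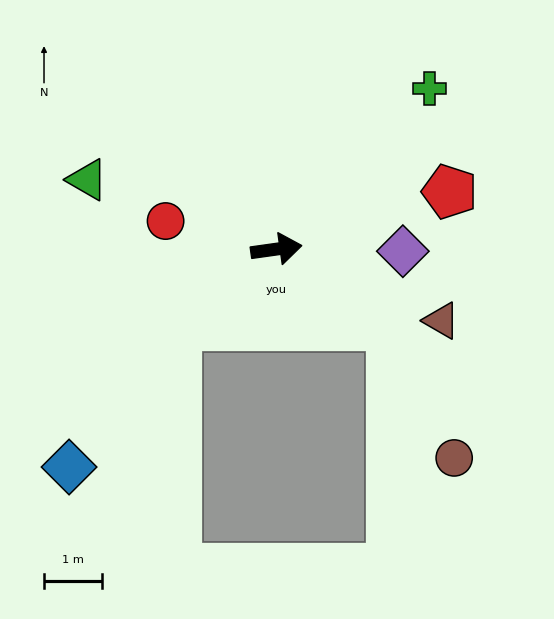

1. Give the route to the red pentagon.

turn left 10°, forward 3.1 m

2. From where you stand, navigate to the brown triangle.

turn right 31°, forward 3.1 m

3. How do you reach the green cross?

turn left 38°, forward 3.8 m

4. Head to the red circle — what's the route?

turn left 158°, forward 2.0 m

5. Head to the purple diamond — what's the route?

turn right 9°, forward 2.2 m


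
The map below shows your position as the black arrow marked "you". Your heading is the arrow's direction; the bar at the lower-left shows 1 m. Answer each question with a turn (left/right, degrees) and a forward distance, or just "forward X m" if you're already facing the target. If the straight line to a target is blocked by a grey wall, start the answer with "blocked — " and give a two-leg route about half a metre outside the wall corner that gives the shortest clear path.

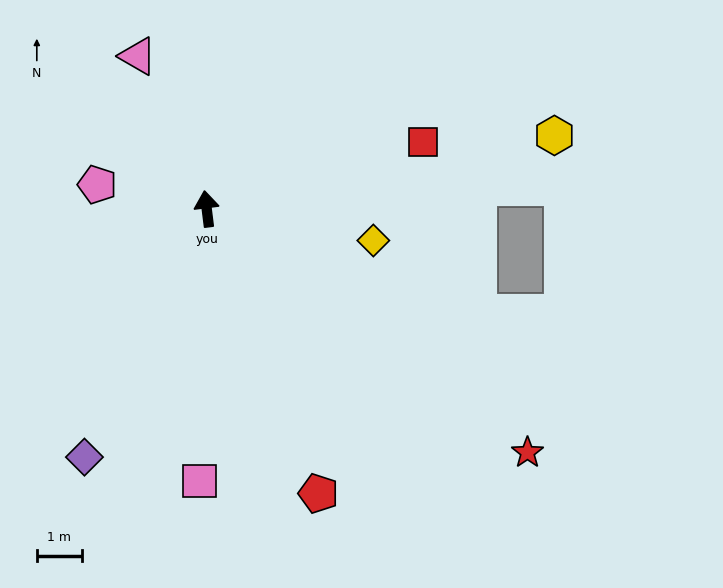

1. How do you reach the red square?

turn right 80°, forward 5.1 m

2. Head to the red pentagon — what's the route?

turn right 166°, forward 6.8 m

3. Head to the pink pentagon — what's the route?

turn left 70°, forward 2.5 m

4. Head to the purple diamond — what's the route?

turn left 147°, forward 6.2 m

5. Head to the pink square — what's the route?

turn left 171°, forward 6.1 m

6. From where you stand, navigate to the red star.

turn right 134°, forward 9.0 m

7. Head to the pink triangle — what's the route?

turn left 17°, forward 3.7 m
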